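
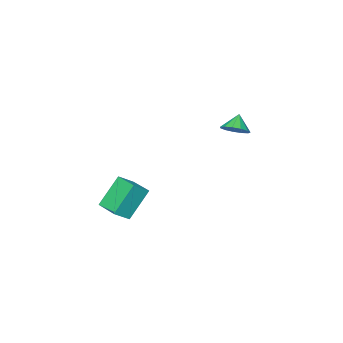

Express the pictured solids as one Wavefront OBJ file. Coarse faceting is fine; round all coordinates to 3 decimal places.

v 3.81 1.336 -1.132
v 2.587 1.42 0.461
v 4.023 2.768 -1.043
v 2.8 2.852 0.55
v 4.66 1.168 -0.47
v 3.437 1.252 1.123
v 4.873 2.6 -0.381
v 3.65 2.684 1.212
v -2.91 2.994 2.815
v -2.253 2.894 3.262
v -3.51 2.666 3.625
v -2.391 3.317 3.332
v -2.693 3.638 3.238
v -3.064 3.755 3.01
v -3.386 3.63 2.72
v -3.557 3.303 2.46
v -3.522 2.878 2.314
v -3.293 2.49 2.326
v -2.942 2.262 2.494
v -2.581 2.267 2.764
v -2.324 2.502 3.05
f 2 4 1
f 5 2 1
f 1 4 3
f 3 5 1
f 2 8 4
f 6 2 5
f 6 8 2
f 4 8 3
f 7 5 3
f 3 8 7
f 7 6 5
f 8 6 7
f 10 9 12
f 10 12 11
f 12 9 13
f 12 13 11
f 13 9 14
f 13 14 11
f 14 9 15
f 14 15 11
f 15 9 16
f 15 16 11
f 16 9 17
f 16 17 11
f 17 9 18
f 17 18 11
f 18 9 19
f 18 19 11
f 19 9 20
f 19 20 11
f 20 9 21
f 20 21 11
f 21 9 10
f 21 10 11



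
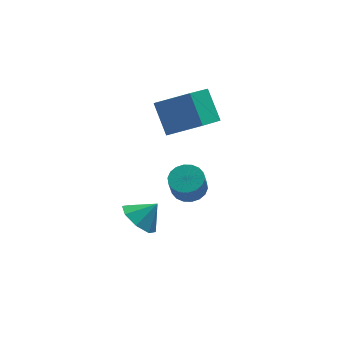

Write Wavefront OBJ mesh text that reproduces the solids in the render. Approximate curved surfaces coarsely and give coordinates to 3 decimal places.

v 0.831 -0.606 2.269
v 1.559 -0.629 2.448
v 1.317 -0.938 3.39
v 0.589 -0.914 3.211
v 1.472 -0.317 2.528
v 1.231 -0.625 3.47
v 1.259 -0.062 2.557
v 1.018 -0.37 3.499
v 0.961 0.086 2.529
v 0.719 -0.223 3.471
v 0.637 0.096 2.449
v 0.395 -0.212 3.391
v 0.351 -0.033 2.334
v 0.11 -0.341 3.276
v 0.161 -0.275 2.206
v -0.081 -0.583 3.148
v 0.103 -0.582 2.09
v -0.139 -0.891 3.032
v 0.189 -0.895 2.01
v -0.052 -1.203 2.952
v 0.402 -1.15 1.981
v 0.161 -1.458 2.923
v 0.701 -1.297 2.009
v 0.459 -1.606 2.951
v 1.025 -1.308 2.089
v 0.783 -1.616 3.031
v 1.31 -1.179 2.204
v 1.069 -1.487 3.146
v 1.501 -0.937 2.332
v 1.259 -1.245 3.274
v 0.833 2.443 3.115
v 0.654 3.591 4.343
v 1.997 3.527 2.272
v 1.817 4.675 3.499
v 2.163 1.705 4.001
v 1.983 2.853 5.228
v 3.326 2.789 3.157
v 3.147 3.937 4.385
v -0.748 1.276 -1.038
v -0.183 0.751 -1.611
v 0.068 1.284 -0.242
v -0.093 1.473 -1.711
v -0.385 2.08 -1.418
v -0.891 2.215 -0.902
v -1.312 1.801 -0.466
v -1.403 1.078 -0.365
v -1.11 0.472 -0.659
v -0.605 0.336 -1.175
f 2 1 5
f 2 5 3
f 3 5 6
f 3 6 4
f 5 1 7
f 5 7 6
f 6 7 8
f 6 8 4
f 7 1 9
f 7 9 8
f 8 9 10
f 8 10 4
f 9 1 11
f 9 11 10
f 10 11 12
f 10 12 4
f 11 1 13
f 11 13 12
f 12 13 14
f 12 14 4
f 13 1 15
f 13 15 14
f 14 15 16
f 14 16 4
f 15 1 17
f 15 17 16
f 16 17 18
f 16 18 4
f 17 1 19
f 17 19 18
f 18 19 20
f 18 20 4
f 19 1 21
f 19 21 20
f 20 21 22
f 20 22 4
f 21 1 23
f 21 23 22
f 22 23 24
f 22 24 4
f 23 1 25
f 23 25 24
f 24 25 26
f 24 26 4
f 25 1 27
f 25 27 26
f 26 27 28
f 26 28 4
f 27 1 29
f 27 29 28
f 28 29 30
f 28 30 4
f 29 1 2
f 29 2 30
f 30 2 3
f 30 3 4
f 32 34 31
f 35 32 31
f 31 34 33
f 33 35 31
f 32 38 34
f 36 32 35
f 36 38 32
f 34 38 33
f 37 35 33
f 33 38 37
f 37 36 35
f 38 36 37
f 40 39 42
f 40 42 41
f 42 39 43
f 42 43 41
f 43 39 44
f 43 44 41
f 44 39 45
f 44 45 41
f 45 39 46
f 45 46 41
f 46 39 47
f 46 47 41
f 47 39 48
f 47 48 41
f 48 39 40
f 48 40 41



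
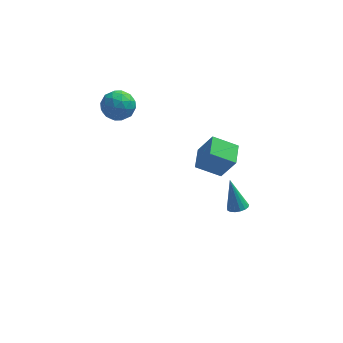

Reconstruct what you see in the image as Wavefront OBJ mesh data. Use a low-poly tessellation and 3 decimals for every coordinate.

v 1.427 -2.302 3.261
v 2.217 -2.584 4.786
v 1.617 -0.943 3.414
v 2.406 -1.225 4.939
v 2.854 -2.415 2.501
v 3.643 -2.697 4.026
v 3.043 -1.056 2.654
v 3.833 -1.338 4.179
v 4.043 0.947 -4.293
v 4.38 1.499 -4.427
v 3.577 1.693 -2.387
v 4.086 1.564 -4.524
v 3.783 1.487 -4.569
v 3.539 1.287 -4.55
v 3.411 1.009 -4.472
v 3.427 0.717 -4.354
v 3.585 0.477 -4.221
v 3.848 0.345 -4.106
v 4.155 0.351 -4.033
v 4.437 0.493 -4.02
v 4.628 0.739 -4.069
v 4.686 1.033 -4.17
v 4.596 1.307 -4.299
v -3.015 3.323 2.927
v -2.288 3.699 3.636
v -3.312 1.941 3.964
v -2.585 2.317 4.673
v -3.524 2.838 4.532
v -3.34 3.692 3.892
v -2.26 1.948 3.708
v -2.076 2.802 3.068
v -1.821 2.849 4.119
v -2.602 3.399 4.628
v -2.998 2.241 2.972
v -3.779 2.791 3.481
v -2.625 3.632 3.191
v -2.975 2.008 4.409
v -3.527 2.314 4.327
v -3.099 2.535 4.744
v -3.244 3.628 3.341
v -2.817 3.849 3.758
v -3.543 3.343 4.284
v -2.783 1.791 3.842
v -2.356 2.012 4.259
v -2.501 3.105 2.856
v -2.073 3.326 3.273
v -2.057 2.297 3.316
v -1.924 3.353 3.891
v -2.098 2.541 4.501
v -1.907 2.324 3.934
v -1.799 2.826 3.557
v -2.383 3.677 4.191
v -2.558 2.865 4.8
v -3.109 3.171 4.717
v -3.001 3.673 4.341
v -2.108 3.177 4.475
v -3.042 2.775 2.8
v -3.217 1.963 3.409
v -2.599 1.967 3.259
v -2.491 2.469 2.883
v -3.502 3.099 3.099
v -3.676 2.287 3.709
v -3.801 2.814 4.043
v -3.693 3.316 3.666
v -3.492 2.463 3.125
f 2 4 1
f 5 2 1
f 1 4 3
f 3 5 1
f 2 8 4
f 6 2 5
f 6 8 2
f 4 8 3
f 7 5 3
f 3 8 7
f 7 6 5
f 8 6 7
f 10 9 12
f 10 12 11
f 12 9 13
f 12 13 11
f 13 9 14
f 13 14 11
f 14 9 15
f 14 15 11
f 15 9 16
f 15 16 11
f 16 9 17
f 16 17 11
f 17 9 18
f 17 18 11
f 18 9 19
f 18 19 11
f 19 9 20
f 19 20 11
f 20 9 21
f 20 21 11
f 21 9 22
f 21 22 11
f 22 9 23
f 22 23 11
f 23 9 10
f 23 10 11
f 24 61 40
f 61 35 64
f 40 64 29
f 61 64 40
f 24 40 36
f 40 29 41
f 36 41 25
f 40 41 36
f 24 36 45
f 36 25 46
f 45 46 31
f 36 46 45
f 24 45 57
f 45 31 60
f 57 60 34
f 45 60 57
f 24 57 61
f 57 34 65
f 61 65 35
f 57 65 61
f 25 41 52
f 41 29 55
f 52 55 33
f 41 55 52
f 29 64 42
f 64 35 63
f 42 63 28
f 64 63 42
f 35 65 62
f 65 34 58
f 62 58 26
f 65 58 62
f 34 60 59
f 60 31 47
f 59 47 30
f 60 47 59
f 31 46 51
f 46 25 48
f 51 48 32
f 46 48 51
f 27 53 39
f 53 33 54
f 39 54 28
f 53 54 39
f 27 39 37
f 39 28 38
f 37 38 26
f 39 38 37
f 27 37 44
f 37 26 43
f 44 43 30
f 37 43 44
f 27 44 49
f 44 30 50
f 49 50 32
f 44 50 49
f 27 49 53
f 49 32 56
f 53 56 33
f 49 56 53
f 28 54 42
f 54 33 55
f 42 55 29
f 54 55 42
f 26 38 62
f 38 28 63
f 62 63 35
f 38 63 62
f 30 43 59
f 43 26 58
f 59 58 34
f 43 58 59
f 32 50 51
f 50 30 47
f 51 47 31
f 50 47 51
f 33 56 52
f 56 32 48
f 52 48 25
f 56 48 52



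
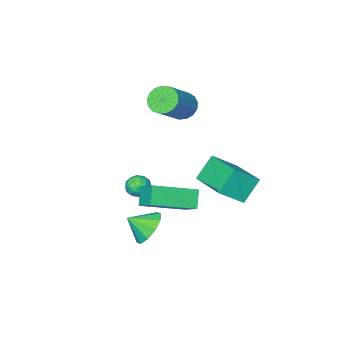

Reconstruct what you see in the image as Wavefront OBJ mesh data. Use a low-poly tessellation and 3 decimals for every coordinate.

v 1.073 1.592 -0.68
v 1.208 2.66 0.048
v -0.833 2.267 -1.316
v -0.698 3.336 -0.588
v 1.498 2.064 -1.452
v 1.633 3.133 -0.724
v -0.408 2.74 -2.088
v -0.273 3.808 -1.36
v -3.62 -2.016 0.825
v -3.217 -2.66 0.645
v -1.758 -2.087 1.854
v -2.16 -1.444 2.035
v -3.105 -2.41 0.391
v -1.646 -1.837 1.6
v -3.111 -2.07 0.237
v -1.651 -1.497 1.446
v -3.233 -1.718 0.217
v -1.774 -1.145 1.427
v -3.444 -1.434 0.337
v -1.984 -0.861 1.547
v -3.695 -1.283 0.569
v -2.235 -0.711 1.778
v -3.929 -1.301 0.86
v -2.469 -0.728 2.069
v -4.092 -1.482 1.142
v -2.632 -0.91 2.352
v -4.147 -1.786 1.352
v -2.687 -1.213 2.562
v -4.081 -2.143 1.442
v -2.621 -1.57 2.651
v -3.909 -2.47 1.39
v -2.45 -1.897 2.599
v -3.672 -2.694 1.209
v -2.212 -2.121 2.418
v -3.422 -2.762 0.94
v -1.962 -2.189 2.149
v -1.64 -1.752 -3.25
v -1.282 -1.33 -3.575
v -0.978 -2.51 -3.505
v -0.62 -2.088 -3.83
v -0.65 -2.058 -3.19
v -1.059 -1.59 -3.032
v -1.201 -2.25 -4.048
v -1.61 -1.782 -3.89
v -1.011 -1.638 -4.068
v -0.67 -1.519 -3.537
v -1.59 -2.321 -3.543
v -1.249 -2.202 -3.012
v -1.519 -1.475 -3.39
v -0.741 -2.365 -3.69
v -0.759 -2.348 -3.314
v -0.548 -2.1 -3.504
v -1.388 -1.627 -3.071
v -1.177 -1.379 -3.262
v -0.806 -1.807 -3.036
v -1.083 -2.461 -3.818
v -0.872 -2.213 -4.009
v -1.712 -1.74 -3.576
v -1.501 -1.492 -3.766
v -1.454 -2.033 -4.044
v -1.149 -1.408 -3.87
v -0.76 -1.853 -4.02
v -1.102 -1.948 -4.149
v -1.342 -1.673 -4.056
v -0.949 -1.338 -3.559
v -0.56 -1.783 -3.709
v -0.578 -1.766 -3.332
v -0.818 -1.49 -3.24
v -0.789 -1.519 -3.848
v -1.7 -2.057 -3.371
v -1.311 -2.502 -3.521
v -1.442 -2.35 -3.84
v -1.682 -2.074 -3.748
v -1.5 -1.987 -3.06
v -1.111 -2.432 -3.21
v -0.918 -2.167 -3.024
v -1.158 -1.892 -2.931
v -1.471 -2.321 -3.232
v -2.57 2.384 -1.79
v -3.449 2.318 -0.715
v -2.206 4.501 -1.361
v -3.084 4.434 -0.286
v -1.496 2.026 -0.934
v -2.374 1.959 0.141
v -1.131 4.142 -0.505
v -2.01 4.076 0.57
v 0.824 1.818 -3.317
v 1.401 1.744 -4.068
v 1.576 1.262 -2.683
v 1.533 2.242 -3.786
v 1.393 2.578 -3.326
v 1.036 2.624 -2.862
v 0.598 2.362 -2.572
v 0.246 1.892 -2.566
v 0.115 1.394 -2.848
v 0.254 1.058 -3.308
v 0.611 1.012 -3.772
v 1.049 1.274 -4.062
f 2 4 1
f 5 2 1
f 1 4 3
f 3 5 1
f 2 8 4
f 6 2 5
f 6 8 2
f 4 8 3
f 7 5 3
f 3 8 7
f 7 6 5
f 8 6 7
f 10 9 13
f 10 13 11
f 11 13 14
f 11 14 12
f 13 9 15
f 13 15 14
f 14 15 16
f 14 16 12
f 15 9 17
f 15 17 16
f 16 17 18
f 16 18 12
f 17 9 19
f 17 19 18
f 18 19 20
f 18 20 12
f 19 9 21
f 19 21 20
f 20 21 22
f 20 22 12
f 21 9 23
f 21 23 22
f 22 23 24
f 22 24 12
f 23 9 25
f 23 25 24
f 24 25 26
f 24 26 12
f 25 9 27
f 25 27 26
f 26 27 28
f 26 28 12
f 27 9 29
f 27 29 28
f 28 29 30
f 28 30 12
f 29 9 31
f 29 31 30
f 30 31 32
f 30 32 12
f 31 9 33
f 31 33 32
f 32 33 34
f 32 34 12
f 33 9 35
f 33 35 34
f 34 35 36
f 34 36 12
f 35 9 10
f 35 10 36
f 36 10 11
f 36 11 12
f 37 74 53
f 74 48 77
f 53 77 42
f 74 77 53
f 37 53 49
f 53 42 54
f 49 54 38
f 53 54 49
f 37 49 58
f 49 38 59
f 58 59 44
f 49 59 58
f 37 58 70
f 58 44 73
f 70 73 47
f 58 73 70
f 37 70 74
f 70 47 78
f 74 78 48
f 70 78 74
f 38 54 65
f 54 42 68
f 65 68 46
f 54 68 65
f 42 77 55
f 77 48 76
f 55 76 41
f 77 76 55
f 48 78 75
f 78 47 71
f 75 71 39
f 78 71 75
f 47 73 72
f 73 44 60
f 72 60 43
f 73 60 72
f 44 59 64
f 59 38 61
f 64 61 45
f 59 61 64
f 40 66 52
f 66 46 67
f 52 67 41
f 66 67 52
f 40 52 50
f 52 41 51
f 50 51 39
f 52 51 50
f 40 50 57
f 50 39 56
f 57 56 43
f 50 56 57
f 40 57 62
f 57 43 63
f 62 63 45
f 57 63 62
f 40 62 66
f 62 45 69
f 66 69 46
f 62 69 66
f 41 67 55
f 67 46 68
f 55 68 42
f 67 68 55
f 39 51 75
f 51 41 76
f 75 76 48
f 51 76 75
f 43 56 72
f 56 39 71
f 72 71 47
f 56 71 72
f 45 63 64
f 63 43 60
f 64 60 44
f 63 60 64
f 46 69 65
f 69 45 61
f 65 61 38
f 69 61 65
f 80 82 79
f 83 80 79
f 79 82 81
f 81 83 79
f 80 86 82
f 84 80 83
f 84 86 80
f 82 86 81
f 85 83 81
f 81 86 85
f 85 84 83
f 86 84 85
f 88 87 90
f 88 90 89
f 90 87 91
f 90 91 89
f 91 87 92
f 91 92 89
f 92 87 93
f 92 93 89
f 93 87 94
f 93 94 89
f 94 87 95
f 94 95 89
f 95 87 96
f 95 96 89
f 96 87 97
f 96 97 89
f 97 87 98
f 97 98 89
f 98 87 88
f 98 88 89



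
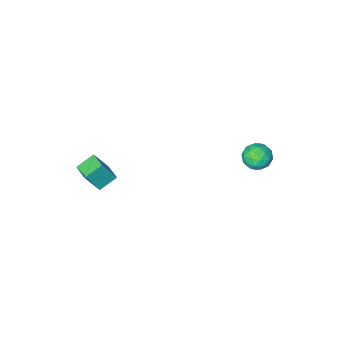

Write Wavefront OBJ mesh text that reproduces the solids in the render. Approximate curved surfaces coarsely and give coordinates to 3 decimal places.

v 2.724 -3.192 -0.758
v 3.456 -3.369 0.54
v 2.801 -2.17 -0.662
v 3.533 -2.346 0.635
v 3.707 -3.214 -1.315
v 4.439 -3.39 -0.018
v 3.784 -2.191 -1.22
v 4.516 -2.368 0.078
v -3.632 2.044 1.911
v -2.975 2.39 1.538
v -3.225 0.83 1.502
v -2.568 1.176 1.129
v -2.616 1.165 1.958
v -2.868 1.915 2.211
v -3.332 1.305 0.829
v -3.584 2.055 1.082
v -2.79 1.933 0.869
v -2.348 1.846 1.567
v -3.852 1.374 1.473
v -3.41 1.287 2.171
v -3.339 2.323 1.761
v -2.861 0.897 1.279
v -2.889 0.89 1.767
v -2.503 1.093 1.547
v -3.276 2.044 2.156
v -2.89 2.247 1.937
v -2.679 1.527 2.183
v -3.31 0.973 1.103
v -2.924 1.176 0.884
v -3.697 2.127 1.493
v -3.311 2.33 1.273
v -3.521 1.693 0.857
v -2.844 2.258 1.148
v -2.605 1.545 0.907
v -3.054 1.621 0.731
v -3.202 2.062 0.88
v -2.584 2.207 1.558
v -2.345 1.494 1.318
v -2.373 1.487 1.805
v -2.521 1.928 1.954
v -2.476 1.939 1.165
v -3.855 1.726 1.722
v -3.616 1.013 1.482
v -3.679 1.292 1.086
v -3.827 1.733 1.235
v -3.595 1.675 2.133
v -3.356 0.962 1.892
v -2.998 1.158 2.16
v -3.146 1.599 2.309
v -3.724 1.281 1.875
f 2 4 1
f 5 2 1
f 1 4 3
f 3 5 1
f 2 8 4
f 6 2 5
f 6 8 2
f 4 8 3
f 7 5 3
f 3 8 7
f 7 6 5
f 8 6 7
f 9 46 25
f 46 20 49
f 25 49 14
f 46 49 25
f 9 25 21
f 25 14 26
f 21 26 10
f 25 26 21
f 9 21 30
f 21 10 31
f 30 31 16
f 21 31 30
f 9 30 42
f 30 16 45
f 42 45 19
f 30 45 42
f 9 42 46
f 42 19 50
f 46 50 20
f 42 50 46
f 10 26 37
f 26 14 40
f 37 40 18
f 26 40 37
f 14 49 27
f 49 20 48
f 27 48 13
f 49 48 27
f 20 50 47
f 50 19 43
f 47 43 11
f 50 43 47
f 19 45 44
f 45 16 32
f 44 32 15
f 45 32 44
f 16 31 36
f 31 10 33
f 36 33 17
f 31 33 36
f 12 38 24
f 38 18 39
f 24 39 13
f 38 39 24
f 12 24 22
f 24 13 23
f 22 23 11
f 24 23 22
f 12 22 29
f 22 11 28
f 29 28 15
f 22 28 29
f 12 29 34
f 29 15 35
f 34 35 17
f 29 35 34
f 12 34 38
f 34 17 41
f 38 41 18
f 34 41 38
f 13 39 27
f 39 18 40
f 27 40 14
f 39 40 27
f 11 23 47
f 23 13 48
f 47 48 20
f 23 48 47
f 15 28 44
f 28 11 43
f 44 43 19
f 28 43 44
f 17 35 36
f 35 15 32
f 36 32 16
f 35 32 36
f 18 41 37
f 41 17 33
f 37 33 10
f 41 33 37



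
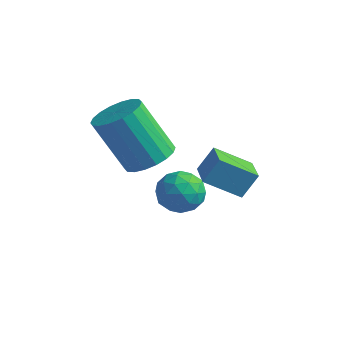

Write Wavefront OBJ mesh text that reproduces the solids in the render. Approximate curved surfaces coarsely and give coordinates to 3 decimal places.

v -1.347 3.079 -0.958
v -0.793 3.109 -1.604
v -0.527 2.191 -0.296
v 0.027 2.221 -0.942
v -0.082 2.902 -0.442
v -0.588 3.451 -0.851
v -0.732 1.849 -1.049
v -1.238 2.398 -1.458
v -0.413 2.349 -1.66
v -0.011 3 -1.285
v -1.309 2.3 -0.615
v -0.907 2.951 -0.24
v -1.142 3.172 -1.339
v -0.178 2.128 -0.561
v -0.242 2.528 -0.267
v 0.084 2.546 -0.647
v -1.022 3.373 -0.897
v -0.696 3.39 -1.276
v -0.278 3.269 -0.593
v -0.624 1.91 -0.624
v -0.298 1.927 -1.003
v -1.404 2.754 -1.253
v -1.078 2.772 -1.633
v -1.042 2.031 -1.307
v -0.593 2.743 -1.752
v -0.111 2.221 -1.363
v -0.557 2.002 -1.425
v -0.855 2.325 -1.666
v -0.356 3.125 -1.531
v 0.125 2.603 -1.142
v 0.062 3.003 -0.848
v -0.236 3.326 -1.089
v -0.133 2.678 -1.564
v -1.445 2.697 -0.758
v -0.964 2.175 -0.369
v -1.084 1.974 -0.811
v -1.382 2.297 -1.052
v -1.209 3.079 -0.537
v -0.727 2.557 -0.148
v -0.465 2.975 -0.234
v -0.763 3.298 -0.475
v -1.187 2.622 -0.336
v 0.297 2.257 0.741
v 0.55 2.735 1.557
v 1.194 3.017 0.018
v 1.447 3.495 0.835
v 1.133 1.465 0.945
v 1.386 1.943 1.762
v 2.03 2.225 0.223
v 2.283 2.703 1.039
v -0.99 1.574 1.041
v -0.549 0.816 1.107
v -1.529 0.407 2.965
v -1.97 1.166 2.899
v -0.312 1.07 1.287
v -1.292 0.662 3.146
v -0.21 1.424 1.419
v -1.19 1.016 3.278
v -0.262 1.808 1.476
v -1.242 1.4 3.334
v -0.458 2.146 1.447
v -1.438 1.738 3.305
v -0.76 2.37 1.337
v -1.74 1.962 3.195
v -1.107 2.437 1.169
v -2.087 2.029 3.027
v -1.431 2.333 0.975
v -2.411 1.924 2.833
v -1.668 2.078 0.794
v -2.648 1.67 2.653
v -1.77 1.724 0.662
v -2.75 1.316 2.521
v -1.718 1.34 0.606
v -2.698 0.932 2.464
v -1.522 1.002 0.635
v -2.502 0.594 2.493
v -1.22 0.778 0.745
v -2.2 0.37 2.603
v -0.873 0.711 0.913
v -1.853 0.303 2.771
f 1 38 17
f 38 12 41
f 17 41 6
f 38 41 17
f 1 17 13
f 17 6 18
f 13 18 2
f 17 18 13
f 1 13 22
f 13 2 23
f 22 23 8
f 13 23 22
f 1 22 34
f 22 8 37
f 34 37 11
f 22 37 34
f 1 34 38
f 34 11 42
f 38 42 12
f 34 42 38
f 2 18 29
f 18 6 32
f 29 32 10
f 18 32 29
f 6 41 19
f 41 12 40
f 19 40 5
f 41 40 19
f 12 42 39
f 42 11 35
f 39 35 3
f 42 35 39
f 11 37 36
f 37 8 24
f 36 24 7
f 37 24 36
f 8 23 28
f 23 2 25
f 28 25 9
f 23 25 28
f 4 30 16
f 30 10 31
f 16 31 5
f 30 31 16
f 4 16 14
f 16 5 15
f 14 15 3
f 16 15 14
f 4 14 21
f 14 3 20
f 21 20 7
f 14 20 21
f 4 21 26
f 21 7 27
f 26 27 9
f 21 27 26
f 4 26 30
f 26 9 33
f 30 33 10
f 26 33 30
f 5 31 19
f 31 10 32
f 19 32 6
f 31 32 19
f 3 15 39
f 15 5 40
f 39 40 12
f 15 40 39
f 7 20 36
f 20 3 35
f 36 35 11
f 20 35 36
f 9 27 28
f 27 7 24
f 28 24 8
f 27 24 28
f 10 33 29
f 33 9 25
f 29 25 2
f 33 25 29
f 44 46 43
f 47 44 43
f 43 46 45
f 45 47 43
f 44 50 46
f 48 44 47
f 48 50 44
f 46 50 45
f 49 47 45
f 45 50 49
f 49 48 47
f 50 48 49
f 52 51 55
f 52 55 53
f 53 55 56
f 53 56 54
f 55 51 57
f 55 57 56
f 56 57 58
f 56 58 54
f 57 51 59
f 57 59 58
f 58 59 60
f 58 60 54
f 59 51 61
f 59 61 60
f 60 61 62
f 60 62 54
f 61 51 63
f 61 63 62
f 62 63 64
f 62 64 54
f 63 51 65
f 63 65 64
f 64 65 66
f 64 66 54
f 65 51 67
f 65 67 66
f 66 67 68
f 66 68 54
f 67 51 69
f 67 69 68
f 68 69 70
f 68 70 54
f 69 51 71
f 69 71 70
f 70 71 72
f 70 72 54
f 71 51 73
f 71 73 72
f 72 73 74
f 72 74 54
f 73 51 75
f 73 75 74
f 74 75 76
f 74 76 54
f 75 51 77
f 75 77 76
f 76 77 78
f 76 78 54
f 77 51 79
f 77 79 78
f 78 79 80
f 78 80 54
f 79 51 52
f 79 52 80
f 80 52 53
f 80 53 54



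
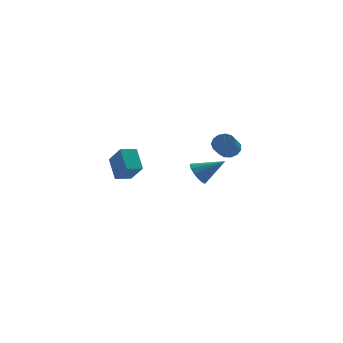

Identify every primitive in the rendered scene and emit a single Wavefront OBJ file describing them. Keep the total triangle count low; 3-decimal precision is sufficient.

v -3.64 -3.581 2.858
v -3.955 -2.533 3.912
v -2.764 -3.168 2.709
v -3.079 -2.12 3.764
v -3.021 -4.5 3.956
v -3.336 -3.452 5.011
v -2.145 -4.087 3.808
v -2.46 -3.039 4.862
v 1.193 4.039 0.222
v 1.589 3.629 -0.435
v 2.767 3.901 1.258
v 1.672 4.066 -0.503
v 1.627 4.496 -0.377
v 1.465 4.804 -0.091
v 1.231 4.906 0.28
v 0.986 4.776 0.635
v 0.796 4.449 0.879
v 0.713 4.012 0.947
v 0.758 3.582 0.821
v 0.92 3.274 0.534
v 1.155 3.172 0.164
v 1.4 3.302 -0.191
v 2.848 1.615 3.146
v 3.322 1.839 3.654
v 2.946 1.029 4.362
v 2.472 0.805 3.854
v 2.976 2.053 3.715
v 2.6 1.243 4.424
v 2.59 2.129 3.596
v 2.213 1.318 4.304
v 2.285 2.041 3.334
v 1.909 1.23 4.042
v 2.16 1.817 3.012
v 1.783 1.007 3.72
v 2.253 1.53 2.732
v 1.876 0.72 3.441
v 2.535 1.27 2.584
v 2.158 0.46 3.293
v 2.916 1.119 2.615
v 2.54 0.309 3.323
v 3.276 1.126 2.814
v 2.9 0.316 3.522
v 3.5 1.288 3.118
v 3.124 0.478 3.826
v 3.517 1.554 3.431
v 3.141 0.744 4.14
f 2 4 1
f 5 2 1
f 1 4 3
f 3 5 1
f 2 8 4
f 6 2 5
f 6 8 2
f 4 8 3
f 7 5 3
f 3 8 7
f 7 6 5
f 8 6 7
f 10 9 12
f 10 12 11
f 12 9 13
f 12 13 11
f 13 9 14
f 13 14 11
f 14 9 15
f 14 15 11
f 15 9 16
f 15 16 11
f 16 9 17
f 16 17 11
f 17 9 18
f 17 18 11
f 18 9 19
f 18 19 11
f 19 9 20
f 19 20 11
f 20 9 21
f 20 21 11
f 21 9 22
f 21 22 11
f 22 9 10
f 22 10 11
f 24 23 27
f 24 27 25
f 25 27 28
f 25 28 26
f 27 23 29
f 27 29 28
f 28 29 30
f 28 30 26
f 29 23 31
f 29 31 30
f 30 31 32
f 30 32 26
f 31 23 33
f 31 33 32
f 32 33 34
f 32 34 26
f 33 23 35
f 33 35 34
f 34 35 36
f 34 36 26
f 35 23 37
f 35 37 36
f 36 37 38
f 36 38 26
f 37 23 39
f 37 39 38
f 38 39 40
f 38 40 26
f 39 23 41
f 39 41 40
f 40 41 42
f 40 42 26
f 41 23 43
f 41 43 42
f 42 43 44
f 42 44 26
f 43 23 45
f 43 45 44
f 44 45 46
f 44 46 26
f 45 23 24
f 45 24 46
f 46 24 25
f 46 25 26



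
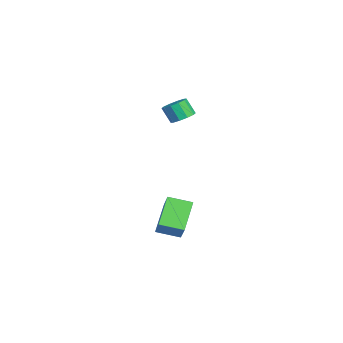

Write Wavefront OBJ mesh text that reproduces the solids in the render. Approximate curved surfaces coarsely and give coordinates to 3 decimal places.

v -3.356 1.133 3.345
v -2.992 1.685 3.758
v -3.379 1.198 4.749
v -3.744 0.647 4.335
v -3.437 1.842 3.661
v -3.825 1.355 4.652
v -3.852 1.728 3.443
v -4.239 1.241 4.434
v -4.077 1.387 3.187
v -4.464 0.9 4.178
v -4.027 0.949 2.992
v -4.414 0.462 3.982
v -3.721 0.582 2.931
v -4.108 0.095 3.922
v -3.275 0.425 3.028
v -3.663 -0.062 4.019
v -2.861 0.539 3.246
v -3.248 0.052 4.237
v -2.636 0.88 3.502
v -3.023 0.393 4.493
v -2.686 1.318 3.698
v -3.073 0.831 4.688
v 1.998 -0.391 -0.613
v 2.976 -0.28 0.533
v 2.253 0.962 -0.961
v 3.231 1.073 0.184
v 3.509 -0.993 -1.844
v 4.487 -0.882 -0.699
v 3.764 0.36 -2.193
v 4.742 0.471 -1.047
f 2 1 5
f 2 5 3
f 3 5 6
f 3 6 4
f 5 1 7
f 5 7 6
f 6 7 8
f 6 8 4
f 7 1 9
f 7 9 8
f 8 9 10
f 8 10 4
f 9 1 11
f 9 11 10
f 10 11 12
f 10 12 4
f 11 1 13
f 11 13 12
f 12 13 14
f 12 14 4
f 13 1 15
f 13 15 14
f 14 15 16
f 14 16 4
f 15 1 17
f 15 17 16
f 16 17 18
f 16 18 4
f 17 1 19
f 17 19 18
f 18 19 20
f 18 20 4
f 19 1 21
f 19 21 20
f 20 21 22
f 20 22 4
f 21 1 2
f 21 2 22
f 22 2 3
f 22 3 4
f 24 26 23
f 27 24 23
f 23 26 25
f 25 27 23
f 24 30 26
f 28 24 27
f 28 30 24
f 26 30 25
f 29 27 25
f 25 30 29
f 29 28 27
f 30 28 29



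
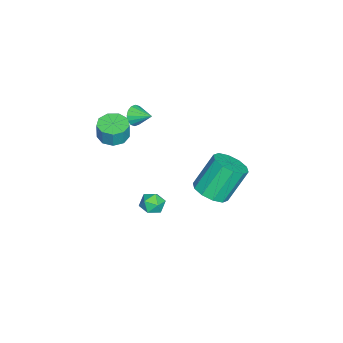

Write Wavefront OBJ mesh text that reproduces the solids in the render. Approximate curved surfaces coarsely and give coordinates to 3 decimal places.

v 3.296 2.28 3.018
v 3.936 3.082 2.927
v 3.124 3.941 4.77
v 2.484 3.14 4.862
v 3.396 3.226 2.622
v 2.584 4.085 4.465
v 2.818 3.008 2.468
v 2.006 3.867 4.312
v 2.422 2.513 2.525
v 1.61 3.372 4.368
v 2.36 1.929 2.77
v 1.548 2.788 4.613
v 2.656 1.479 3.11
v 1.844 2.338 4.953
v 3.196 1.335 3.415
v 2.384 2.194 5.258
v 3.774 1.553 3.568
v 2.962 2.412 5.412
v 4.17 2.048 3.512
v 3.358 2.907 5.355
v 4.232 2.632 3.267
v 3.42 3.491 5.11
v -0.305 -3.967 3.132
v 0.185 -3.232 3.02
v 0.354 -3.178 4.116
v -0.135 -3.913 4.228
v -0.399 -3.083 3.103
v -0.23 -3.028 4.199
v -0.939 -3.347 3.2
v -0.77 -3.293 4.295
v -1.182 -3.901 3.264
v -1.013 -3.847 4.36
v -1.015 -4.486 3.267
v -0.845 -4.432 4.363
v -0.515 -4.829 3.207
v -0.346 -4.775 4.303
v 0.083 -4.768 3.112
v 0.253 -4.714 4.207
v 0.5 -4.332 3.026
v 0.669 -4.278 4.122
v 0.54 -3.726 2.99
v 0.709 -3.672 4.086
v 0.36 -0.9 -1.297
v 0.906 -1.024 -1.838
v 0.314 -2.136 -1.062
v 0.86 -2.26 -1.603
v 1.044 -1.895 -0.94
v 1.072 -1.131 -1.086
v 0.148 -2.029 -1.814
v 0.176 -1.265 -1.96
v 0.775 -1.721 -2.158
v 1.329 -1.638 -1.617
v -0.109 -1.522 -1.283
v 0.445 -1.439 -0.742
v -3.247 -3.61 2.368
v -2.826 -3.509 1.818
v -2.893 -2.55 2.832
v -3.142 -3.362 1.722
v -3.487 -3.281 1.799
v -3.767 -3.288 2.028
v -3.908 -3.381 2.349
v -3.872 -3.536 2.674
v -3.668 -3.711 2.918
v -3.351 -3.858 3.014
v -3.006 -3.939 2.937
v -2.726 -3.932 2.707
v -2.585 -3.839 2.387
v -2.622 -3.684 2.061
f 2 1 5
f 2 5 3
f 3 5 6
f 3 6 4
f 5 1 7
f 5 7 6
f 6 7 8
f 6 8 4
f 7 1 9
f 7 9 8
f 8 9 10
f 8 10 4
f 9 1 11
f 9 11 10
f 10 11 12
f 10 12 4
f 11 1 13
f 11 13 12
f 12 13 14
f 12 14 4
f 13 1 15
f 13 15 14
f 14 15 16
f 14 16 4
f 15 1 17
f 15 17 16
f 16 17 18
f 16 18 4
f 17 1 19
f 17 19 18
f 18 19 20
f 18 20 4
f 19 1 21
f 19 21 20
f 20 21 22
f 20 22 4
f 21 1 2
f 21 2 22
f 22 2 3
f 22 3 4
f 24 23 27
f 24 27 25
f 25 27 28
f 25 28 26
f 27 23 29
f 27 29 28
f 28 29 30
f 28 30 26
f 29 23 31
f 29 31 30
f 30 31 32
f 30 32 26
f 31 23 33
f 31 33 32
f 32 33 34
f 32 34 26
f 33 23 35
f 33 35 34
f 34 35 36
f 34 36 26
f 35 23 37
f 35 37 36
f 36 37 38
f 36 38 26
f 37 23 39
f 37 39 38
f 38 39 40
f 38 40 26
f 39 23 41
f 39 41 40
f 40 41 42
f 40 42 26
f 41 23 24
f 41 24 42
f 42 24 25
f 42 25 26
f 43 54 48
f 43 48 44
f 43 44 50
f 43 50 53
f 43 53 54
f 44 48 52
f 48 54 47
f 54 53 45
f 53 50 49
f 50 44 51
f 46 52 47
f 46 47 45
f 46 45 49
f 46 49 51
f 46 51 52
f 47 52 48
f 45 47 54
f 49 45 53
f 51 49 50
f 52 51 44
f 56 55 58
f 56 58 57
f 58 55 59
f 58 59 57
f 59 55 60
f 59 60 57
f 60 55 61
f 60 61 57
f 61 55 62
f 61 62 57
f 62 55 63
f 62 63 57
f 63 55 64
f 63 64 57
f 64 55 65
f 64 65 57
f 65 55 66
f 65 66 57
f 66 55 67
f 66 67 57
f 67 55 68
f 67 68 57
f 68 55 56
f 68 56 57



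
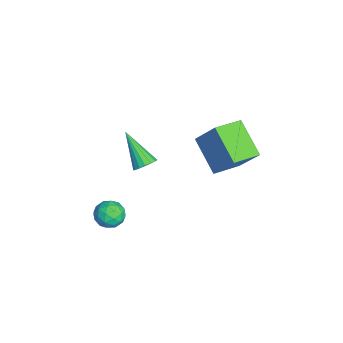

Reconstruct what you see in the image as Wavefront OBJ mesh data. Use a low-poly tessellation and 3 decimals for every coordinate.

v -1.215 -0.539 0.983
v -0.872 -0.288 1.449
v -2.465 -1.421 2.377
v -1.082 -0.079 1.393
v -1.323 0.025 1.243
v -1.538 -0.001 1.034
v -1.68 -0.149 0.813
v -1.714 -0.387 0.631
v -1.635 -0.66 0.53
v -1.459 -0.905 0.532
v -1.227 -1.066 0.638
v -0.993 -1.106 0.823
v -0.809 -1.017 1.045
v -0.718 -0.818 1.252
v -0.741 -0.555 1.398
v -3.016 -2.408 -3.835
v -2.624 -1.8 -3.405
v -1.836 -2.76 -4.415
v -1.444 -2.152 -3.985
v -1.746 -2.825 -3.581
v -2.475 -2.608 -3.223
v -1.985 -1.952 -4.597
v -2.714 -1.735 -4.239
v -1.986 -1.519 -3.876
v -1.838 -2.058 -3.248
v -2.622 -2.502 -4.572
v -2.474 -3.041 -3.944
v -2.923 -2.073 -3.569
v -1.537 -2.487 -4.251
v -1.714 -2.883 -4.014
v -1.483 -2.526 -3.761
v -2.836 -2.548 -3.462
v -2.605 -2.191 -3.209
v -2.089 -2.793 -3.313
v -1.855 -2.369 -4.611
v -1.624 -2.012 -4.358
v -2.977 -2.034 -4.059
v -2.746 -1.677 -3.806
v -2.371 -1.767 -4.507
v -2.318 -1.551 -3.593
v -1.625 -1.757 -3.935
v -1.943 -1.64 -4.294
v -2.371 -1.512 -4.083
v -2.231 -1.868 -3.224
v -1.538 -2.075 -3.565
v -1.715 -2.47 -3.328
v -2.144 -2.343 -3.117
v -1.857 -1.702 -3.501
v -2.922 -2.485 -4.255
v -2.229 -2.692 -4.596
v -2.316 -2.217 -4.703
v -2.745 -2.09 -4.492
v -2.835 -2.803 -3.885
v -2.142 -3.009 -4.227
v -2.089 -3.048 -3.737
v -2.517 -2.92 -3.526
v -2.603 -2.858 -4.319
v -5.541 3.334 -0.786
v -4.794 4.237 0.785
v -3.918 4.137 -2.018
v -3.171 5.04 -0.447
v -4.629 2 -0.453
v -3.882 2.903 1.118
v -3.006 2.803 -1.685
v -2.259 3.706 -0.114
f 2 1 4
f 2 4 3
f 4 1 5
f 4 5 3
f 5 1 6
f 5 6 3
f 6 1 7
f 6 7 3
f 7 1 8
f 7 8 3
f 8 1 9
f 8 9 3
f 9 1 10
f 9 10 3
f 10 1 11
f 10 11 3
f 11 1 12
f 11 12 3
f 12 1 13
f 12 13 3
f 13 1 14
f 13 14 3
f 14 1 15
f 14 15 3
f 15 1 2
f 15 2 3
f 16 53 32
f 53 27 56
f 32 56 21
f 53 56 32
f 16 32 28
f 32 21 33
f 28 33 17
f 32 33 28
f 16 28 37
f 28 17 38
f 37 38 23
f 28 38 37
f 16 37 49
f 37 23 52
f 49 52 26
f 37 52 49
f 16 49 53
f 49 26 57
f 53 57 27
f 49 57 53
f 17 33 44
f 33 21 47
f 44 47 25
f 33 47 44
f 21 56 34
f 56 27 55
f 34 55 20
f 56 55 34
f 27 57 54
f 57 26 50
f 54 50 18
f 57 50 54
f 26 52 51
f 52 23 39
f 51 39 22
f 52 39 51
f 23 38 43
f 38 17 40
f 43 40 24
f 38 40 43
f 19 45 31
f 45 25 46
f 31 46 20
f 45 46 31
f 19 31 29
f 31 20 30
f 29 30 18
f 31 30 29
f 19 29 36
f 29 18 35
f 36 35 22
f 29 35 36
f 19 36 41
f 36 22 42
f 41 42 24
f 36 42 41
f 19 41 45
f 41 24 48
f 45 48 25
f 41 48 45
f 20 46 34
f 46 25 47
f 34 47 21
f 46 47 34
f 18 30 54
f 30 20 55
f 54 55 27
f 30 55 54
f 22 35 51
f 35 18 50
f 51 50 26
f 35 50 51
f 24 42 43
f 42 22 39
f 43 39 23
f 42 39 43
f 25 48 44
f 48 24 40
f 44 40 17
f 48 40 44
f 59 61 58
f 62 59 58
f 58 61 60
f 60 62 58
f 59 65 61
f 63 59 62
f 63 65 59
f 61 65 60
f 64 62 60
f 60 65 64
f 64 63 62
f 65 63 64



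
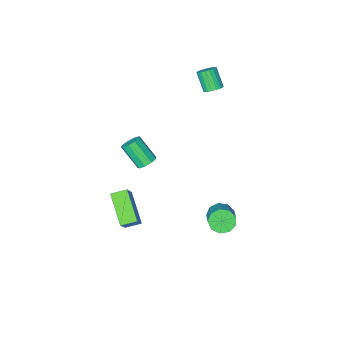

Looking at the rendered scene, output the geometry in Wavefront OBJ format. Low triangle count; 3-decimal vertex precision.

v -3.796 -1.205 2.859
v -3.207 -1.195 2.892
v -3.255 -2.025 3.994
v -3.844 -2.035 3.961
v -3.278 -0.992 3.042
v -3.325 -1.821 4.144
v -3.451 -0.83 3.156
v -3.498 -1.66 4.258
v -3.692 -0.743 3.211
v -3.74 -1.573 4.313
v -3.954 -0.748 3.197
v -4.002 -1.577 4.298
v -4.185 -0.843 3.115
v -4.233 -1.672 4.217
v -4.339 -1.01 2.983
v -4.387 -1.839 4.085
v -4.385 -1.215 2.826
v -4.433 -2.045 3.928
v -4.315 -1.419 2.676
v -4.362 -2.248 3.778
v -4.142 -1.58 2.562
v -4.189 -2.41 3.664
v -3.9 -1.667 2.507
v -3.948 -2.497 3.609
v -3.638 -1.663 2.522
v -3.686 -2.492 3.623
v -3.407 -1.568 2.603
v -3.455 -2.397 3.705
v -3.253 -1.401 2.735
v -3.301 -2.23 3.837
v 1.56 0.308 0.013
v 2.161 0.494 -0.029
v 2.58 -0.582 1.205
v 1.98 -0.768 1.247
v 1.95 0.739 0.256
v 2.37 -0.337 1.49
v 1.557 0.782 0.428
v 1.977 -0.294 1.662
v 1.166 0.604 0.405
v 1.585 -0.472 1.639
v 0.959 0.287 0.199
v 1.378 -0.789 1.433
v 1.033 -0.02 -0.094
v 1.453 -1.096 1.14
v 1.354 -0.174 -0.337
v 1.774 -1.25 0.897
v 1.772 -0.102 -0.416
v 2.191 -1.178 0.818
v 2.09 0.162 -0.295
v 2.51 -0.914 0.939
v -1.668 2.942 -4.384
v -0.982 2.876 -4.81
v -0.187 4.231 -3.742
v -0.872 4.298 -3.316
v -1.314 3.253 -5.043
v -0.518 4.609 -3.975
v -1.811 3.486 -4.967
v -1.016 4.841 -3.899
v -2.241 3.464 -4.619
v -1.446 4.819 -3.551
v -2.403 3.198 -4.16
v -1.608 4.553 -3.093
v -2.221 2.812 -3.807
v -1.425 4.168 -2.739
v -1.78 2.487 -3.723
v -0.984 3.843 -2.655
v -1.286 2.376 -3.949
v -0.491 3.731 -2.881
v -0.971 2.529 -4.378
v -0.176 3.884 -3.31
v 2.863 0.768 -1.636
v 3.603 1.545 -0.304
v 3.25 2.468 -2.842
v 3.989 3.245 -1.511
v 3.711 0.395 -1.889
v 4.45 1.172 -0.558
v 4.097 2.095 -3.096
v 4.837 2.872 -1.764
f 2 1 5
f 2 5 3
f 3 5 6
f 3 6 4
f 5 1 7
f 5 7 6
f 6 7 8
f 6 8 4
f 7 1 9
f 7 9 8
f 8 9 10
f 8 10 4
f 9 1 11
f 9 11 10
f 10 11 12
f 10 12 4
f 11 1 13
f 11 13 12
f 12 13 14
f 12 14 4
f 13 1 15
f 13 15 14
f 14 15 16
f 14 16 4
f 15 1 17
f 15 17 16
f 16 17 18
f 16 18 4
f 17 1 19
f 17 19 18
f 18 19 20
f 18 20 4
f 19 1 21
f 19 21 20
f 20 21 22
f 20 22 4
f 21 1 23
f 21 23 22
f 22 23 24
f 22 24 4
f 23 1 25
f 23 25 24
f 24 25 26
f 24 26 4
f 25 1 27
f 25 27 26
f 26 27 28
f 26 28 4
f 27 1 29
f 27 29 28
f 28 29 30
f 28 30 4
f 29 1 2
f 29 2 30
f 30 2 3
f 30 3 4
f 32 31 35
f 32 35 33
f 33 35 36
f 33 36 34
f 35 31 37
f 35 37 36
f 36 37 38
f 36 38 34
f 37 31 39
f 37 39 38
f 38 39 40
f 38 40 34
f 39 31 41
f 39 41 40
f 40 41 42
f 40 42 34
f 41 31 43
f 41 43 42
f 42 43 44
f 42 44 34
f 43 31 45
f 43 45 44
f 44 45 46
f 44 46 34
f 45 31 47
f 45 47 46
f 46 47 48
f 46 48 34
f 47 31 49
f 47 49 48
f 48 49 50
f 48 50 34
f 49 31 32
f 49 32 50
f 50 32 33
f 50 33 34
f 52 51 55
f 52 55 53
f 53 55 56
f 53 56 54
f 55 51 57
f 55 57 56
f 56 57 58
f 56 58 54
f 57 51 59
f 57 59 58
f 58 59 60
f 58 60 54
f 59 51 61
f 59 61 60
f 60 61 62
f 60 62 54
f 61 51 63
f 61 63 62
f 62 63 64
f 62 64 54
f 63 51 65
f 63 65 64
f 64 65 66
f 64 66 54
f 65 51 67
f 65 67 66
f 66 67 68
f 66 68 54
f 67 51 69
f 67 69 68
f 68 69 70
f 68 70 54
f 69 51 52
f 69 52 70
f 70 52 53
f 70 53 54
f 72 74 71
f 75 72 71
f 71 74 73
f 73 75 71
f 72 78 74
f 76 72 75
f 76 78 72
f 74 78 73
f 77 75 73
f 73 78 77
f 77 76 75
f 78 76 77



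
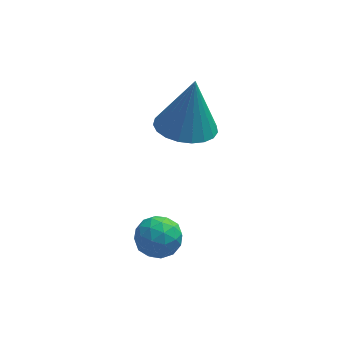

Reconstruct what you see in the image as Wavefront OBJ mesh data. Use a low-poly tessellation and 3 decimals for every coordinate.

v 1.739 3.217 -1.95
v 2.423 2.729 -1.969
v 2.001 3.523 -0.33
v 2.555 3.043 -2.049
v 2.545 3.386 -2.113
v 2.397 3.7 -2.148
v 2.134 3.931 -2.149
v 1.803 4.038 -2.116
v 1.461 4.003 -2.054
v 1.167 3.832 -1.974
v 0.972 3.555 -1.89
v 0.91 3.219 -1.817
v 0.99 2.883 -1.766
v 1.201 2.605 -1.747
v 1.504 2.432 -1.764
v 1.848 2.395 -1.812
v 2.173 2.5 -1.885
v 0.336 0.761 -4.137
v 0.567 1.089 -3.623
v 1.273 0.291 -4.257
v 1.504 0.619 -3.743
v 1.055 0.154 -3.658
v 0.476 0.445 -3.584
v 1.364 0.935 -4.296
v 0.785 1.226 -4.222
v 1.202 1.197 -3.721
v 1.011 0.714 -3.327
v 0.829 0.666 -4.553
v 0.638 0.183 -4.159
v 0.369 0.966 -3.869
v 1.471 0.414 -4.011
v 1.207 0.141 -3.961
v 1.342 0.334 -3.659
v 0.316 0.587 -3.846
v 0.451 0.78 -3.544
v 0.738 0.231 -3.565
v 1.389 0.6 -4.336
v 1.524 0.793 -4.034
v 0.498 1.046 -4.221
v 0.633 1.239 -3.919
v 1.102 1.149 -4.315
v 0.878 1.222 -3.625
v 1.429 0.947 -3.696
v 1.347 1.132 -4.021
v 1.007 1.303 -3.977
v 0.766 0.939 -3.393
v 1.316 0.663 -3.464
v 1.052 0.39 -3.414
v 0.712 0.56 -3.371
v 1.139 1.002 -3.451
v 0.524 0.717 -4.416
v 1.074 0.441 -4.487
v 1.128 0.82 -4.509
v 0.788 0.99 -4.466
v 0.411 0.433 -4.184
v 0.962 0.158 -4.255
v 0.833 0.077 -3.903
v 0.493 0.248 -3.859
v 0.701 0.378 -4.429
f 2 1 4
f 2 4 3
f 4 1 5
f 4 5 3
f 5 1 6
f 5 6 3
f 6 1 7
f 6 7 3
f 7 1 8
f 7 8 3
f 8 1 9
f 8 9 3
f 9 1 10
f 9 10 3
f 10 1 11
f 10 11 3
f 11 1 12
f 11 12 3
f 12 1 13
f 12 13 3
f 13 1 14
f 13 14 3
f 14 1 15
f 14 15 3
f 15 1 16
f 15 16 3
f 16 1 17
f 16 17 3
f 17 1 2
f 17 2 3
f 18 55 34
f 55 29 58
f 34 58 23
f 55 58 34
f 18 34 30
f 34 23 35
f 30 35 19
f 34 35 30
f 18 30 39
f 30 19 40
f 39 40 25
f 30 40 39
f 18 39 51
f 39 25 54
f 51 54 28
f 39 54 51
f 18 51 55
f 51 28 59
f 55 59 29
f 51 59 55
f 19 35 46
f 35 23 49
f 46 49 27
f 35 49 46
f 23 58 36
f 58 29 57
f 36 57 22
f 58 57 36
f 29 59 56
f 59 28 52
f 56 52 20
f 59 52 56
f 28 54 53
f 54 25 41
f 53 41 24
f 54 41 53
f 25 40 45
f 40 19 42
f 45 42 26
f 40 42 45
f 21 47 33
f 47 27 48
f 33 48 22
f 47 48 33
f 21 33 31
f 33 22 32
f 31 32 20
f 33 32 31
f 21 31 38
f 31 20 37
f 38 37 24
f 31 37 38
f 21 38 43
f 38 24 44
f 43 44 26
f 38 44 43
f 21 43 47
f 43 26 50
f 47 50 27
f 43 50 47
f 22 48 36
f 48 27 49
f 36 49 23
f 48 49 36
f 20 32 56
f 32 22 57
f 56 57 29
f 32 57 56
f 24 37 53
f 37 20 52
f 53 52 28
f 37 52 53
f 26 44 45
f 44 24 41
f 45 41 25
f 44 41 45
f 27 50 46
f 50 26 42
f 46 42 19
f 50 42 46



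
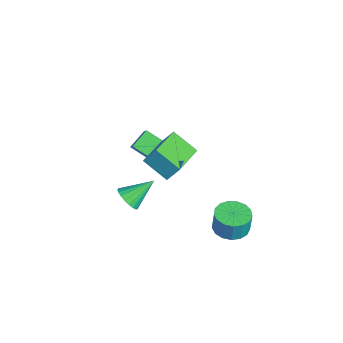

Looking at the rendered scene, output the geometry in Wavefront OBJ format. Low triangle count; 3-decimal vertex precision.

v -1.659 0.089 -1.242
v -2.515 -0.971 -0.483
v -0.992 0.054 -0.538
v -1.849 -1.006 0.221
v -1.111 -0.754 -1.801
v -1.968 -1.814 -1.042
v -0.445 -0.789 -1.097
v -1.301 -1.849 -0.338
v 2.43 2.126 -4.337
v 3.335 1.882 -4.399
v 3.435 1.949 -3.205
v 2.53 2.194 -3.143
v 3.343 2.331 -4.425
v 3.443 2.398 -3.231
v 3.142 2.733 -4.431
v 3.242 2.8 -3.237
v 2.777 2.996 -4.415
v 2.877 3.064 -3.221
v 2.333 3.06 -4.382
v 2.433 3.128 -3.188
v 1.911 2.91 -4.338
v 2.011 2.978 -3.144
v 1.608 2.581 -4.294
v 1.708 2.648 -3.1
v 1.493 2.147 -4.26
v 1.593 2.214 -3.066
v 1.593 1.709 -4.243
v 1.693 1.776 -3.049
v 1.885 1.366 -4.248
v 1.984 1.433 -3.054
v 2.301 1.197 -4.274
v 2.401 1.265 -3.08
v 2.747 1.242 -4.314
v 2.847 1.309 -3.12
v 3.12 1.489 -4.359
v 3.22 1.556 -3.165
v 2.949 -3.145 -0.074
v 3.675 -3.073 -0.055
v 2.791 -1.815 0.854
v 3.602 -2.91 -0.301
v 3.415 -2.788 -0.507
v 3.149 -2.728 -0.639
v 2.847 -2.74 -0.673
v 2.563 -2.822 -0.603
v 2.346 -2.96 -0.442
v 2.233 -3.13 -0.217
v 2.244 -3.303 0.032
v 2.377 -3.448 0.263
v 2.608 -3.541 0.436
v 2.899 -3.566 0.521
v 3.198 -3.518 0.502
v 3.454 -3.405 0.385
v 3.623 -3.248 0.187
v 1.383 -1.109 2.343
v 1.578 -0.538 3.19
v 2.303 -0.215 1.528
v 2.498 0.357 2.375
v 3.062 -2.397 2.825
v 3.257 -1.825 3.672
v 3.982 -1.502 2.01
v 4.177 -0.931 2.857
f 2 4 1
f 5 2 1
f 1 4 3
f 3 5 1
f 2 8 4
f 6 2 5
f 6 8 2
f 4 8 3
f 7 5 3
f 3 8 7
f 7 6 5
f 8 6 7
f 10 9 13
f 10 13 11
f 11 13 14
f 11 14 12
f 13 9 15
f 13 15 14
f 14 15 16
f 14 16 12
f 15 9 17
f 15 17 16
f 16 17 18
f 16 18 12
f 17 9 19
f 17 19 18
f 18 19 20
f 18 20 12
f 19 9 21
f 19 21 20
f 20 21 22
f 20 22 12
f 21 9 23
f 21 23 22
f 22 23 24
f 22 24 12
f 23 9 25
f 23 25 24
f 24 25 26
f 24 26 12
f 25 9 27
f 25 27 26
f 26 27 28
f 26 28 12
f 27 9 29
f 27 29 28
f 28 29 30
f 28 30 12
f 29 9 31
f 29 31 30
f 30 31 32
f 30 32 12
f 31 9 33
f 31 33 32
f 32 33 34
f 32 34 12
f 33 9 35
f 33 35 34
f 34 35 36
f 34 36 12
f 35 9 10
f 35 10 36
f 36 10 11
f 36 11 12
f 38 37 40
f 38 40 39
f 40 37 41
f 40 41 39
f 41 37 42
f 41 42 39
f 42 37 43
f 42 43 39
f 43 37 44
f 43 44 39
f 44 37 45
f 44 45 39
f 45 37 46
f 45 46 39
f 46 37 47
f 46 47 39
f 47 37 48
f 47 48 39
f 48 37 49
f 48 49 39
f 49 37 50
f 49 50 39
f 50 37 51
f 50 51 39
f 51 37 52
f 51 52 39
f 52 37 53
f 52 53 39
f 53 37 38
f 53 38 39
f 55 57 54
f 58 55 54
f 54 57 56
f 56 58 54
f 55 61 57
f 59 55 58
f 59 61 55
f 57 61 56
f 60 58 56
f 56 61 60
f 60 59 58
f 61 59 60



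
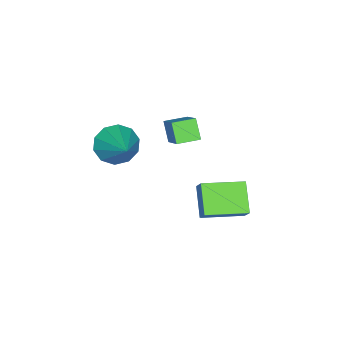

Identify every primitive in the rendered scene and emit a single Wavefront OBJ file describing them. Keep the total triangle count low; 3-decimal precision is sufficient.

v 2.617 0.02 0.794
v 3.402 -0.247 0.252
v 3.883 1.32 1.986
v 3.148 0.243 -0.012
v 2.691 0.648 0.032
v 2.206 0.813 0.367
v 1.878 0.675 0.865
v 1.833 0.287 1.336
v 2.087 -0.202 1.6
v 2.544 -0.607 1.556
v 3.029 -0.772 1.221
v 3.357 -0.634 0.723
v 0.659 2.477 0.826
v 0.224 1.99 1.635
v 1.58 3.395 1.874
v 1.144 2.908 2.683
v 1.396 1.772 0.797
v 0.96 1.285 1.606
v 2.316 2.69 1.845
v 1.881 2.203 2.654
v 1.111 3.119 -4.001
v 0.076 2.359 -3.063
v -0.186 4.566 -4.258
v -1.22 3.806 -3.32
v 1.42 3.514 -3.34
v 0.386 2.754 -2.402
v 0.124 4.961 -3.597
v -0.911 4.201 -2.659
f 2 1 4
f 2 4 3
f 4 1 5
f 4 5 3
f 5 1 6
f 5 6 3
f 6 1 7
f 6 7 3
f 7 1 8
f 7 8 3
f 8 1 9
f 8 9 3
f 9 1 10
f 9 10 3
f 10 1 11
f 10 11 3
f 11 1 12
f 11 12 3
f 12 1 2
f 12 2 3
f 14 16 13
f 17 14 13
f 13 16 15
f 15 17 13
f 14 20 16
f 18 14 17
f 18 20 14
f 16 20 15
f 19 17 15
f 15 20 19
f 19 18 17
f 20 18 19
f 22 24 21
f 25 22 21
f 21 24 23
f 23 25 21
f 22 28 24
f 26 22 25
f 26 28 22
f 24 28 23
f 27 25 23
f 23 28 27
f 27 26 25
f 28 26 27



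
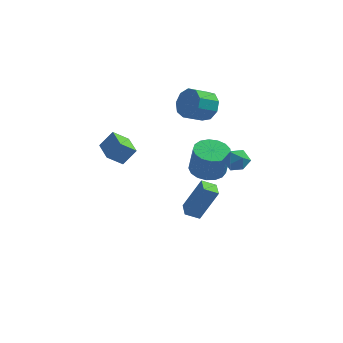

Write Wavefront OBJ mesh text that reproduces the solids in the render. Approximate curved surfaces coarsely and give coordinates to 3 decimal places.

v 3.775 -2.491 2.502
v 4.234 -3.052 2.628
v 2.846 -3.228 2.612
v 3.305 -3.789 2.738
v 3.232 -3.254 3.238
v 3.806 -2.799 3.17
v 3.274 -3.481 2.07
v 3.848 -3.026 2.002
v 3.925 -3.664 2.36
v 3.899 -3.524 3.082
v 3.181 -2.756 2.158
v 3.155 -2.616 2.88
v 0.322 0.437 -4.567
v 1.275 0.742 -2.641
v 0.048 1.378 -4.58
v 1.001 1.682 -2.654
v 1.099 0.658 -4.986
v 2.052 0.962 -3.06
v 0.825 1.598 -4.999
v 1.778 1.903 -3.073
v 1.09 3.147 -2.755
v 2.107 3.141 -2.92
v 2.386 2.887 -1.19
v 1.37 2.893 -1.025
v 2.004 3.615 -2.834
v 2.284 3.361 -1.104
v 1.692 3.982 -2.729
v 1.972 3.728 -1
v 1.242 4.158 -2.631
v 1.522 3.904 -0.901
v 0.758 4.102 -2.561
v 1.037 3.848 -0.831
v 0.349 3.827 -2.535
v 0.628 3.574 -0.806
v 0.11 3.397 -2.56
v 0.39 3.143 -0.83
v 0.096 2.909 -2.629
v 0.375 2.655 -0.9
v 0.31 2.476 -2.727
v 0.589 2.222 -0.998
v 0.702 2.196 -2.832
v 0.981 1.942 -1.102
v 1.183 2.134 -2.918
v 1.463 1.88 -1.189
v 1.643 2.305 -2.968
v 1.923 2.051 -1.238
v 1.977 2.668 -2.968
v 2.256 2.414 -1.239
v -3.877 0.571 -0.632
v -3.206 0.918 0.275
v -4.552 1.842 -0.62
v -3.881 2.19 0.287
v -3.099 0.99 -1.367
v -2.428 1.338 -0.46
v -3.774 2.262 -1.355
v -3.103 2.609 -0.448
v 0.891 3.992 1.715
v 1.587 3.706 2.343
v 0.684 2.941 2.994
v -0.011 3.228 2.365
v 1.284 4.258 2.572
v 0.381 3.494 3.223
v 0.798 4.686 2.4
v -0.105 3.922 3.051
v 0.355 4.79 1.908
v -0.548 4.025 2.558
v 0.164 4.52 1.325
v -0.739 3.755 1.975
v 0.313 4.003 0.924
v -0.59 3.239 1.575
v 0.732 3.481 0.894
v -0.171 2.717 1.544
v 1.227 3.199 1.247
v 0.324 2.434 1.898
v 1.564 3.287 1.82
v 0.661 2.523 2.47
f 1 12 6
f 1 6 2
f 1 2 8
f 1 8 11
f 1 11 12
f 2 6 10
f 6 12 5
f 12 11 3
f 11 8 7
f 8 2 9
f 4 10 5
f 4 5 3
f 4 3 7
f 4 7 9
f 4 9 10
f 5 10 6
f 3 5 12
f 7 3 11
f 9 7 8
f 10 9 2
f 14 16 13
f 17 14 13
f 13 16 15
f 15 17 13
f 14 20 16
f 18 14 17
f 18 20 14
f 16 20 15
f 19 17 15
f 15 20 19
f 19 18 17
f 20 18 19
f 22 21 25
f 22 25 23
f 23 25 26
f 23 26 24
f 25 21 27
f 25 27 26
f 26 27 28
f 26 28 24
f 27 21 29
f 27 29 28
f 28 29 30
f 28 30 24
f 29 21 31
f 29 31 30
f 30 31 32
f 30 32 24
f 31 21 33
f 31 33 32
f 32 33 34
f 32 34 24
f 33 21 35
f 33 35 34
f 34 35 36
f 34 36 24
f 35 21 37
f 35 37 36
f 36 37 38
f 36 38 24
f 37 21 39
f 37 39 38
f 38 39 40
f 38 40 24
f 39 21 41
f 39 41 40
f 40 41 42
f 40 42 24
f 41 21 43
f 41 43 42
f 42 43 44
f 42 44 24
f 43 21 45
f 43 45 44
f 44 45 46
f 44 46 24
f 45 21 47
f 45 47 46
f 46 47 48
f 46 48 24
f 47 21 22
f 47 22 48
f 48 22 23
f 48 23 24
f 50 52 49
f 53 50 49
f 49 52 51
f 51 53 49
f 50 56 52
f 54 50 53
f 54 56 50
f 52 56 51
f 55 53 51
f 51 56 55
f 55 54 53
f 56 54 55
f 58 57 61
f 58 61 59
f 59 61 62
f 59 62 60
f 61 57 63
f 61 63 62
f 62 63 64
f 62 64 60
f 63 57 65
f 63 65 64
f 64 65 66
f 64 66 60
f 65 57 67
f 65 67 66
f 66 67 68
f 66 68 60
f 67 57 69
f 67 69 68
f 68 69 70
f 68 70 60
f 69 57 71
f 69 71 70
f 70 71 72
f 70 72 60
f 71 57 73
f 71 73 72
f 72 73 74
f 72 74 60
f 73 57 75
f 73 75 74
f 74 75 76
f 74 76 60
f 75 57 58
f 75 58 76
f 76 58 59
f 76 59 60



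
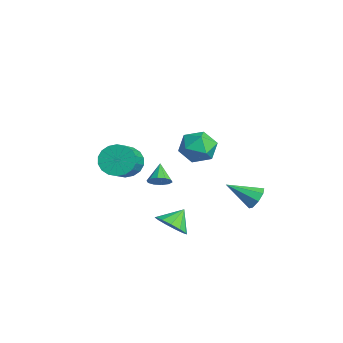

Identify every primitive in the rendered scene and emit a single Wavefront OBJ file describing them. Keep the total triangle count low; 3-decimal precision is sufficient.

v 1.344 -1.633 2.087
v 1.781 -1.11 2.803
v 2.779 -2.05 1.517
v 3.216 -1.527 2.233
v 2.723 -2.354 2.455
v 1.837 -2.097 2.808
v 2.723 -1.063 1.512
v 1.837 -0.806 1.865
v 2.633 -0.758 2.448
v 2.633 -1.556 3.031
v 1.927 -1.604 1.289
v 1.927 -2.402 1.872
v -2.701 -3.427 -1.208
v -2.155 -2.665 -1.283
v -0.833 -3.512 -0.267
v -1.379 -4.273 -0.192
v -2.374 -2.589 -0.935
v -1.052 -3.435 0.081
v -2.658 -2.678 -0.641
v -1.336 -3.525 0.375
v -2.95 -2.916 -0.459
v -1.628 -3.763 0.557
v -3.193 -3.255 -0.426
v -1.871 -4.102 0.591
v -3.338 -3.628 -0.547
v -2.017 -4.475 0.469
v -3.357 -3.961 -0.8
v -2.036 -4.808 0.217
v -3.247 -4.188 -1.133
v -1.925 -5.035 -0.117
v -3.028 -4.265 -1.481
v -1.706 -5.111 -0.465
v -2.744 -4.175 -1.775
v -1.422 -5.022 -0.759
v -2.452 -3.937 -1.957
v -1.13 -4.784 -0.941
v -2.209 -3.598 -1.991
v -0.887 -4.445 -0.974
v -2.063 -3.225 -1.869
v -0.742 -4.072 -0.853
v -2.044 -2.892 -1.617
v -0.723 -3.739 -0.6
v 3.728 -3.943 1.184
v 4.126 -3.812 1.585
v 2.952 -3.637 1.856
v 4.069 -3.519 1.386
v 3.882 -3.388 1.11
v 3.635 -3.469 0.862
v 3.425 -3.731 0.738
v 3.329 -4.073 0.784
v 3.386 -4.366 0.983
v 3.574 -4.497 1.259
v 3.82 -4.416 1.506
v 4.031 -4.154 1.631
v 3.843 0.707 -0.848
v 4.328 0.315 -1.093
v 3.237 -0.567 -0.012
v 4.462 0.54 -0.653
v 4.234 0.863 -0.326
v 3.777 1.095 -0.306
v 3.359 1.099 -0.603
v 3.225 0.874 -1.043
v 3.453 0.551 -1.37
v 3.91 0.319 -1.39
v 2.847 -3.098 -2.458
v 3.271 -2.471 -2.926
v 2.513 -2.322 -1.722
v 2.805 -2.495 -3.112
v 2.353 -2.71 -3.089
v 2.057 -3.049 -2.867
v 2.012 -3.403 -2.514
v 2.232 -3.66 -2.144
v 2.647 -3.739 -1.874
v 3.125 -3.614 -1.789
v 3.515 -3.325 -1.916
v 3.693 -2.964 -2.216
v 3.601 -2.646 -2.593
f 1 12 6
f 1 6 2
f 1 2 8
f 1 8 11
f 1 11 12
f 2 6 10
f 6 12 5
f 12 11 3
f 11 8 7
f 8 2 9
f 4 10 5
f 4 5 3
f 4 3 7
f 4 7 9
f 4 9 10
f 5 10 6
f 3 5 12
f 7 3 11
f 9 7 8
f 10 9 2
f 14 13 17
f 14 17 15
f 15 17 18
f 15 18 16
f 17 13 19
f 17 19 18
f 18 19 20
f 18 20 16
f 19 13 21
f 19 21 20
f 20 21 22
f 20 22 16
f 21 13 23
f 21 23 22
f 22 23 24
f 22 24 16
f 23 13 25
f 23 25 24
f 24 25 26
f 24 26 16
f 25 13 27
f 25 27 26
f 26 27 28
f 26 28 16
f 27 13 29
f 27 29 28
f 28 29 30
f 28 30 16
f 29 13 31
f 29 31 30
f 30 31 32
f 30 32 16
f 31 13 33
f 31 33 32
f 32 33 34
f 32 34 16
f 33 13 35
f 33 35 34
f 34 35 36
f 34 36 16
f 35 13 37
f 35 37 36
f 36 37 38
f 36 38 16
f 37 13 39
f 37 39 38
f 38 39 40
f 38 40 16
f 39 13 41
f 39 41 40
f 40 41 42
f 40 42 16
f 41 13 14
f 41 14 42
f 42 14 15
f 42 15 16
f 44 43 46
f 44 46 45
f 46 43 47
f 46 47 45
f 47 43 48
f 47 48 45
f 48 43 49
f 48 49 45
f 49 43 50
f 49 50 45
f 50 43 51
f 50 51 45
f 51 43 52
f 51 52 45
f 52 43 53
f 52 53 45
f 53 43 54
f 53 54 45
f 54 43 44
f 54 44 45
f 56 55 58
f 56 58 57
f 58 55 59
f 58 59 57
f 59 55 60
f 59 60 57
f 60 55 61
f 60 61 57
f 61 55 62
f 61 62 57
f 62 55 63
f 62 63 57
f 63 55 64
f 63 64 57
f 64 55 56
f 64 56 57
f 66 65 68
f 66 68 67
f 68 65 69
f 68 69 67
f 69 65 70
f 69 70 67
f 70 65 71
f 70 71 67
f 71 65 72
f 71 72 67
f 72 65 73
f 72 73 67
f 73 65 74
f 73 74 67
f 74 65 75
f 74 75 67
f 75 65 76
f 75 76 67
f 76 65 77
f 76 77 67
f 77 65 66
f 77 66 67



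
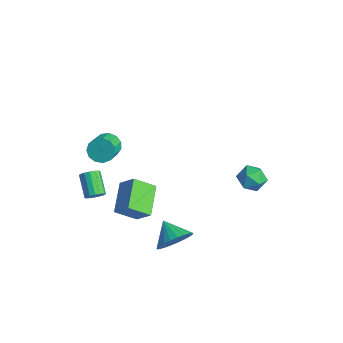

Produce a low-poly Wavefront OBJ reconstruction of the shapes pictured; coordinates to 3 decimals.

v 2.425 -2.537 -1.246
v 2.883 -1.933 -0.52
v 1.235 -2.443 -0.574
v 2.754 -1.651 -0.788
v 2.574 -1.504 -1.126
v 2.372 -1.515 -1.482
v 2.178 -1.681 -1.802
v 2.021 -1.977 -2.038
v 1.926 -2.359 -2.153
v 1.907 -2.767 -2.13
v 1.967 -3.141 -1.973
v 2.096 -3.422 -1.705
v 2.276 -3.569 -1.367
v 2.478 -3.559 -1.011
v 2.672 -3.392 -0.69
v 2.829 -3.096 -0.455
v 2.924 -2.715 -0.34
v 2.943 -2.306 -0.363
v -0.207 -3.112 -1.333
v -0.719 -4.167 -0.481
v -1.457 -1.914 -0.6
v -1.969 -2.97 0.252
v 0.629 -2.79 -0.432
v 0.117 -3.846 0.42
v -0.621 -1.593 0.301
v -1.133 -2.648 1.153
v -2.803 -3.142 2.958
v -2.386 -3.283 2.339
v -1.56 -4.198 3.102
v -1.977 -4.058 3.722
v -2.201 -2.951 2.536
v -1.375 -3.866 3.3
v -2.207 -2.68 2.868
v -1.381 -3.595 3.631
v -2.402 -2.556 3.228
v -1.576 -3.471 3.992
v -2.725 -2.618 3.503
v -1.899 -3.533 4.266
v -3.072 -2.847 3.604
v -2.246 -3.762 4.368
v -3.334 -3.169 3.501
v -2.508 -4.084 4.264
v -3.428 -3.483 3.225
v -2.602 -4.399 3.989
v -3.322 -3.689 2.865
v -2.496 -4.604 3.628
v -3.052 -3.722 2.534
v -2.226 -4.637 3.297
v -2.703 -3.57 2.338
v -1.877 -4.485 3.101
v -2.912 -3.922 -1.151
v -2.558 -3.808 -0.719
v -3.695 -3.404 0.104
v -4.048 -3.518 -0.329
v -2.578 -3.555 -0.87
v -3.714 -3.152 -0.047
v -2.687 -3.401 -1.097
v -3.824 -2.997 -0.274
v -2.856 -3.386 -1.338
v -3.993 -2.982 -0.515
v -3.041 -3.515 -1.529
v -4.177 -3.111 -0.706
v -3.19 -3.753 -1.619
v -4.327 -3.349 -0.796
v -3.265 -4.036 -1.584
v -4.402 -3.632 -0.761
v -3.246 -4.288 -1.433
v -4.382 -3.885 -0.61
v -3.136 -4.443 -1.206
v -4.273 -4.039 -0.383
v -2.967 -4.458 -0.965
v -4.104 -4.054 -0.142
v -2.783 -4.329 -0.774
v -3.919 -3.925 0.049
v -2.633 -4.091 -0.684
v -3.77 -3.687 0.139
v 0.966 3.82 -1.167
v 1.633 3.999 -0.599
v 0.587 2.681 -0.361
v 1.254 2.86 0.207
v 0.55 3.409 0.156
v 0.785 4.113 -0.342
v 1.435 2.567 -0.618
v 1.67 3.271 -1.116
v 1.923 3.225 -0.26
v 1.376 3.745 0.218
v 0.844 2.935 -1.178
v 0.297 3.455 -0.7
f 2 1 4
f 2 4 3
f 4 1 5
f 4 5 3
f 5 1 6
f 5 6 3
f 6 1 7
f 6 7 3
f 7 1 8
f 7 8 3
f 8 1 9
f 8 9 3
f 9 1 10
f 9 10 3
f 10 1 11
f 10 11 3
f 11 1 12
f 11 12 3
f 12 1 13
f 12 13 3
f 13 1 14
f 13 14 3
f 14 1 15
f 14 15 3
f 15 1 16
f 15 16 3
f 16 1 17
f 16 17 3
f 17 1 18
f 17 18 3
f 18 1 2
f 18 2 3
f 20 22 19
f 23 20 19
f 19 22 21
f 21 23 19
f 20 26 22
f 24 20 23
f 24 26 20
f 22 26 21
f 25 23 21
f 21 26 25
f 25 24 23
f 26 24 25
f 28 27 31
f 28 31 29
f 29 31 32
f 29 32 30
f 31 27 33
f 31 33 32
f 32 33 34
f 32 34 30
f 33 27 35
f 33 35 34
f 34 35 36
f 34 36 30
f 35 27 37
f 35 37 36
f 36 37 38
f 36 38 30
f 37 27 39
f 37 39 38
f 38 39 40
f 38 40 30
f 39 27 41
f 39 41 40
f 40 41 42
f 40 42 30
f 41 27 43
f 41 43 42
f 42 43 44
f 42 44 30
f 43 27 45
f 43 45 44
f 44 45 46
f 44 46 30
f 45 27 47
f 45 47 46
f 46 47 48
f 46 48 30
f 47 27 49
f 47 49 48
f 48 49 50
f 48 50 30
f 49 27 28
f 49 28 50
f 50 28 29
f 50 29 30
f 52 51 55
f 52 55 53
f 53 55 56
f 53 56 54
f 55 51 57
f 55 57 56
f 56 57 58
f 56 58 54
f 57 51 59
f 57 59 58
f 58 59 60
f 58 60 54
f 59 51 61
f 59 61 60
f 60 61 62
f 60 62 54
f 61 51 63
f 61 63 62
f 62 63 64
f 62 64 54
f 63 51 65
f 63 65 64
f 64 65 66
f 64 66 54
f 65 51 67
f 65 67 66
f 66 67 68
f 66 68 54
f 67 51 69
f 67 69 68
f 68 69 70
f 68 70 54
f 69 51 71
f 69 71 70
f 70 71 72
f 70 72 54
f 71 51 73
f 71 73 72
f 72 73 74
f 72 74 54
f 73 51 75
f 73 75 74
f 74 75 76
f 74 76 54
f 75 51 52
f 75 52 76
f 76 52 53
f 76 53 54
f 77 88 82
f 77 82 78
f 77 78 84
f 77 84 87
f 77 87 88
f 78 82 86
f 82 88 81
f 88 87 79
f 87 84 83
f 84 78 85
f 80 86 81
f 80 81 79
f 80 79 83
f 80 83 85
f 80 85 86
f 81 86 82
f 79 81 88
f 83 79 87
f 85 83 84
f 86 85 78



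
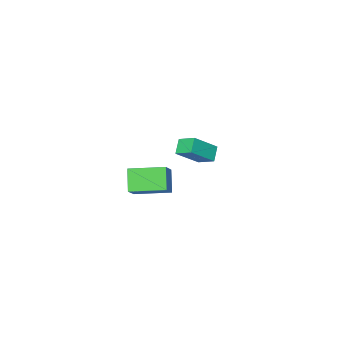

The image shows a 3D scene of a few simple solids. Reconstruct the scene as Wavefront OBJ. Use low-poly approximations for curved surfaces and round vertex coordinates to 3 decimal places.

v -4.474 0.042 -3.507
v -2.881 -0.211 -2.342
v -4.617 1.171 -3.066
v -3.024 0.917 -1.901
v -3.816 0.443 -4.319
v -2.223 0.189 -3.154
v -3.959 1.571 -3.878
v -2.366 1.318 -2.713
v 3.029 2.348 -1.918
v 4.05 3 -1.103
v 1.76 3.985 -1.64
v 2.781 4.638 -0.824
v 3.619 3.022 -3.196
v 4.64 3.675 -2.38
v 2.35 4.66 -2.917
v 3.371 5.312 -2.102
f 2 4 1
f 5 2 1
f 1 4 3
f 3 5 1
f 2 8 4
f 6 2 5
f 6 8 2
f 4 8 3
f 7 5 3
f 3 8 7
f 7 6 5
f 8 6 7
f 10 12 9
f 13 10 9
f 9 12 11
f 11 13 9
f 10 16 12
f 14 10 13
f 14 16 10
f 12 16 11
f 15 13 11
f 11 16 15
f 15 14 13
f 16 14 15



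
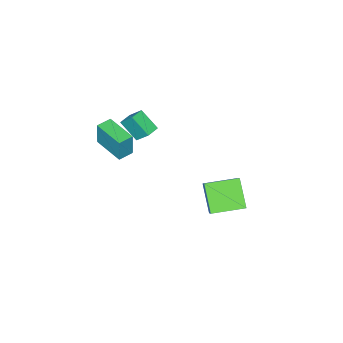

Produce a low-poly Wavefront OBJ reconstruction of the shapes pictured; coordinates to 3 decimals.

v -2.249 -4.736 3.047
v -2.308 -3.814 4.044
v -2.388 -3.57 1.96
v -2.447 -2.647 2.958
v -1.353 -4.653 3.022
v -1.412 -3.73 4.02
v -1.492 -3.486 1.936
v -1.551 -2.564 2.933
v -1.529 1.703 1.079
v -0.766 2.486 2.149
v -3.126 2.99 1.276
v -2.362 3.773 2.346
v -0.738 2.907 -0.366
v 0.026 3.69 0.704
v -2.334 4.194 -0.169
v -1.571 4.977 0.901
v -0.248 -4.392 2.733
v -0.134 -4.258 4.424
v 0.057 -2.332 2.55
v 0.171 -2.199 4.241
v 0.729 -4.541 2.679
v 0.843 -4.408 4.37
v 1.034 -2.482 2.496
v 1.148 -2.348 4.187
f 2 4 1
f 5 2 1
f 1 4 3
f 3 5 1
f 2 8 4
f 6 2 5
f 6 8 2
f 4 8 3
f 7 5 3
f 3 8 7
f 7 6 5
f 8 6 7
f 10 12 9
f 13 10 9
f 9 12 11
f 11 13 9
f 10 16 12
f 14 10 13
f 14 16 10
f 12 16 11
f 15 13 11
f 11 16 15
f 15 14 13
f 16 14 15
f 18 20 17
f 21 18 17
f 17 20 19
f 19 21 17
f 18 24 20
f 22 18 21
f 22 24 18
f 20 24 19
f 23 21 19
f 19 24 23
f 23 22 21
f 24 22 23



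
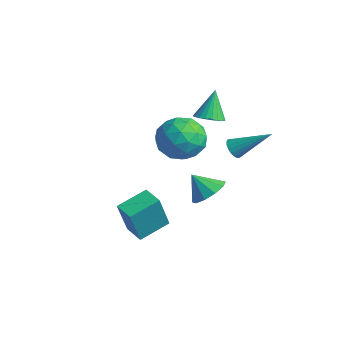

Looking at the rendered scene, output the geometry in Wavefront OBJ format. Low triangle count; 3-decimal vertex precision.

v -4.571 1.143 0.019
v -4.053 1.786 -0.806
v -3.647 -0.386 -0.594
v -3.129 0.257 -1.419
v -2.855 0.418 -0.295
v -3.426 1.363 0.083
v -4.274 0.037 -1.483
v -4.845 0.982 -1.105
v -3.869 1.102 -1.734
v -2.993 1.338 -1
v -4.707 0.062 -0.4
v -3.831 0.298 0.334
v -4.393 1.599 -0.34
v -3.307 -0.199 -1.06
v -3.146 -0.104 -0.4
v -2.842 0.274 -0.885
v -4.025 1.35 0.182
v -3.72 1.728 -0.302
v -3.016 0.924 -0.002
v -3.98 -0.328 -1.098
v -3.675 0.05 -1.582
v -4.858 1.126 -0.515
v -4.554 1.504 -1
v -4.684 0.476 -1.398
v -3.981 1.575 -1.371
v -3.438 0.676 -1.73
v -4.11 0.547 -1.768
v -4.446 1.102 -1.546
v -3.466 1.713 -0.939
v -2.923 0.815 -1.299
v -2.762 0.91 -0.639
v -3.097 1.465 -0.416
v -3.358 1.312 -1.485
v -4.777 0.585 -0.101
v -4.234 -0.313 -0.461
v -4.603 -0.065 -0.984
v -4.938 0.49 -0.761
v -4.262 0.724 0.33
v -3.719 -0.175 -0.029
v -3.254 0.298 0.146
v -3.59 0.853 0.368
v -4.342 0.088 0.085
v -2.394 -2.834 -4.064
v -2.215 -3.409 -2.346
v -2.39 -1.459 -3.604
v -2.212 -2.033 -1.887
v -1.448 -2.807 -4.153
v -1.27 -3.381 -2.436
v -1.445 -1.431 -3.694
v -1.266 -2.006 -1.976
v -0.835 0.07 -2.018
v -0.265 0.366 -1.461
v -1.445 -0.37 -1.162
v -0.631 0.736 -1.531
v -1.075 0.852 -1.788
v -1.427 0.669 -2.132
v -1.553 0.257 -2.433
v -1.405 -0.226 -2.576
v -1.039 -0.596 -2.505
v -0.595 -0.712 -2.249
v -0.243 -0.529 -1.905
v -0.117 -0.118 -1.604
v 0.101 0.587 0.906
v 0.494 0.49 0.612
v 1.139 1.673 1.934
v 0.402 0.669 0.516
v 0.251 0.831 0.497
v 0.071 0.945 0.559
v -0.104 0.988 0.69
v -0.238 0.952 0.863
v -0.305 0.843 1.046
v -0.292 0.684 1.2
v -0.2 0.505 1.297
v -0.049 0.343 1.316
v 0.131 0.229 1.254
v 0.306 0.186 1.123
v 0.44 0.222 0.949
v 0.507 0.331 0.767
v -2.256 1.008 1.274
v -1.631 1.236 1.356
v -2.624 1.552 2.566
v -1.745 1.44 1.238
v -1.936 1.578 1.125
v -2.176 1.629 1.035
v -2.428 1.586 0.981
v -2.654 1.455 0.972
v -2.819 1.255 1.009
v -2.899 1.019 1.086
v -2.88 0.78 1.191
v -2.767 0.576 1.31
v -2.575 0.438 1.422
v -2.335 0.387 1.512
v -2.083 0.43 1.566
v -1.857 0.562 1.575
v -1.692 0.761 1.538
v -1.613 0.998 1.461
f 1 38 17
f 38 12 41
f 17 41 6
f 38 41 17
f 1 17 13
f 17 6 18
f 13 18 2
f 17 18 13
f 1 13 22
f 13 2 23
f 22 23 8
f 13 23 22
f 1 22 34
f 22 8 37
f 34 37 11
f 22 37 34
f 1 34 38
f 34 11 42
f 38 42 12
f 34 42 38
f 2 18 29
f 18 6 32
f 29 32 10
f 18 32 29
f 6 41 19
f 41 12 40
f 19 40 5
f 41 40 19
f 12 42 39
f 42 11 35
f 39 35 3
f 42 35 39
f 11 37 36
f 37 8 24
f 36 24 7
f 37 24 36
f 8 23 28
f 23 2 25
f 28 25 9
f 23 25 28
f 4 30 16
f 30 10 31
f 16 31 5
f 30 31 16
f 4 16 14
f 16 5 15
f 14 15 3
f 16 15 14
f 4 14 21
f 14 3 20
f 21 20 7
f 14 20 21
f 4 21 26
f 21 7 27
f 26 27 9
f 21 27 26
f 4 26 30
f 26 9 33
f 30 33 10
f 26 33 30
f 5 31 19
f 31 10 32
f 19 32 6
f 31 32 19
f 3 15 39
f 15 5 40
f 39 40 12
f 15 40 39
f 7 20 36
f 20 3 35
f 36 35 11
f 20 35 36
f 9 27 28
f 27 7 24
f 28 24 8
f 27 24 28
f 10 33 29
f 33 9 25
f 29 25 2
f 33 25 29
f 44 46 43
f 47 44 43
f 43 46 45
f 45 47 43
f 44 50 46
f 48 44 47
f 48 50 44
f 46 50 45
f 49 47 45
f 45 50 49
f 49 48 47
f 50 48 49
f 52 51 54
f 52 54 53
f 54 51 55
f 54 55 53
f 55 51 56
f 55 56 53
f 56 51 57
f 56 57 53
f 57 51 58
f 57 58 53
f 58 51 59
f 58 59 53
f 59 51 60
f 59 60 53
f 60 51 61
f 60 61 53
f 61 51 62
f 61 62 53
f 62 51 52
f 62 52 53
f 64 63 66
f 64 66 65
f 66 63 67
f 66 67 65
f 67 63 68
f 67 68 65
f 68 63 69
f 68 69 65
f 69 63 70
f 69 70 65
f 70 63 71
f 70 71 65
f 71 63 72
f 71 72 65
f 72 63 73
f 72 73 65
f 73 63 74
f 73 74 65
f 74 63 75
f 74 75 65
f 75 63 76
f 75 76 65
f 76 63 77
f 76 77 65
f 77 63 78
f 77 78 65
f 78 63 64
f 78 64 65
f 80 79 82
f 80 82 81
f 82 79 83
f 82 83 81
f 83 79 84
f 83 84 81
f 84 79 85
f 84 85 81
f 85 79 86
f 85 86 81
f 86 79 87
f 86 87 81
f 87 79 88
f 87 88 81
f 88 79 89
f 88 89 81
f 89 79 90
f 89 90 81
f 90 79 91
f 90 91 81
f 91 79 92
f 91 92 81
f 92 79 93
f 92 93 81
f 93 79 94
f 93 94 81
f 94 79 95
f 94 95 81
f 95 79 96
f 95 96 81
f 96 79 80
f 96 80 81



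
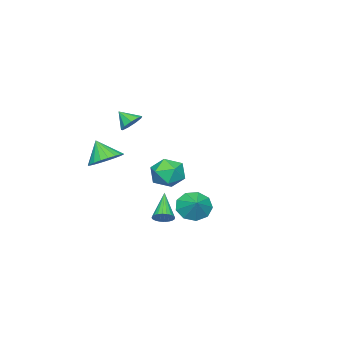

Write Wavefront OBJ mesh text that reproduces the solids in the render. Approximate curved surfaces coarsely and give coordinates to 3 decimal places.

v 0.891 -1.986 2.381
v 1.439 -1.615 2.755
v 0.949 -2.814 3.119
v 0.973 -1.48 2.943
v 0.469 -1.583 2.868
v 0.162 -1.874 2.565
v 0.197 -2.218 2.177
v 0.556 -2.453 1.884
v 1.072 -2.47 1.824
v 1.503 -2.261 2.025
v 1.648 -1.923 2.393
v -4.145 -1.843 -3.513
v -3.08 -2.295 -3.666
v -4.74 -3.485 -2.794
v -3.675 -3.937 -2.947
v -3.847 -3.108 -2.143
v -3.479 -2.094 -2.588
v -4.341 -3.686 -3.872
v -3.973 -2.672 -4.317
v -3.201 -3.435 -3.888
v -2.896 -3.078 -2.819
v -4.924 -2.702 -3.641
v -4.619 -2.345 -2.572
v 2.823 3.359 -1.929
v 3.568 3.203 -2.578
v 3.557 4.041 -1.251
v 3.215 3.761 -2.757
v 2.679 4.131 -2.548
v 2.21 4.14 -2.05
v 2.028 3.784 -1.496
v 2.218 3.229 -1.144
v 2.691 2.735 -1.16
v 3.225 2.533 -1.536
v 3.572 2.718 -2.096
v 0.854 0.059 -4.35
v 1.313 0.018 -3.906
v -0.434 -0.739 -3.09
v 1.219 0.245 -3.859
v 1.07 0.443 -3.886
v 0.887 0.583 -3.984
v 0.7 0.643 -4.137
v 0.536 0.614 -4.323
v 0.42 0.5 -4.513
v 0.37 0.32 -4.679
v 0.394 0.099 -4.794
v 0.488 -0.127 -4.841
v 0.637 -0.325 -4.814
v 0.82 -0.465 -4.716
v 1.007 -0.525 -4.563
v 1.171 -0.496 -4.377
v 1.287 -0.382 -4.187
v 1.337 -0.202 -4.021
v 3.22 -2.034 0.382
v 4.156 -1.701 0.722
v 3.06 -2.826 1.598
v 3.887 -1.397 0.884
v 3.503 -1.204 0.96
v 3.07 -1.154 0.935
v 2.663 -1.257 0.815
v 2.352 -1.493 0.62
v 2.191 -1.823 0.384
v 2.209 -2.19 0.147
v 2.401 -2.53 -0.049
v 2.735 -2.784 -0.17
v 3.152 -2.908 -0.196
v 3.582 -2.881 -0.122
v 3.949 -2.708 0.039
v 4.19 -2.418 0.26
v 4.263 -2.062 0.501
f 2 1 4
f 2 4 3
f 4 1 5
f 4 5 3
f 5 1 6
f 5 6 3
f 6 1 7
f 6 7 3
f 7 1 8
f 7 8 3
f 8 1 9
f 8 9 3
f 9 1 10
f 9 10 3
f 10 1 11
f 10 11 3
f 11 1 2
f 11 2 3
f 12 23 17
f 12 17 13
f 12 13 19
f 12 19 22
f 12 22 23
f 13 17 21
f 17 23 16
f 23 22 14
f 22 19 18
f 19 13 20
f 15 21 16
f 15 16 14
f 15 14 18
f 15 18 20
f 15 20 21
f 16 21 17
f 14 16 23
f 18 14 22
f 20 18 19
f 21 20 13
f 25 24 27
f 25 27 26
f 27 24 28
f 27 28 26
f 28 24 29
f 28 29 26
f 29 24 30
f 29 30 26
f 30 24 31
f 30 31 26
f 31 24 32
f 31 32 26
f 32 24 33
f 32 33 26
f 33 24 34
f 33 34 26
f 34 24 25
f 34 25 26
f 36 35 38
f 36 38 37
f 38 35 39
f 38 39 37
f 39 35 40
f 39 40 37
f 40 35 41
f 40 41 37
f 41 35 42
f 41 42 37
f 42 35 43
f 42 43 37
f 43 35 44
f 43 44 37
f 44 35 45
f 44 45 37
f 45 35 46
f 45 46 37
f 46 35 47
f 46 47 37
f 47 35 48
f 47 48 37
f 48 35 49
f 48 49 37
f 49 35 50
f 49 50 37
f 50 35 51
f 50 51 37
f 51 35 52
f 51 52 37
f 52 35 36
f 52 36 37
f 54 53 56
f 54 56 55
f 56 53 57
f 56 57 55
f 57 53 58
f 57 58 55
f 58 53 59
f 58 59 55
f 59 53 60
f 59 60 55
f 60 53 61
f 60 61 55
f 61 53 62
f 61 62 55
f 62 53 63
f 62 63 55
f 63 53 64
f 63 64 55
f 64 53 65
f 64 65 55
f 65 53 66
f 65 66 55
f 66 53 67
f 66 67 55
f 67 53 68
f 67 68 55
f 68 53 69
f 68 69 55
f 69 53 54
f 69 54 55

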